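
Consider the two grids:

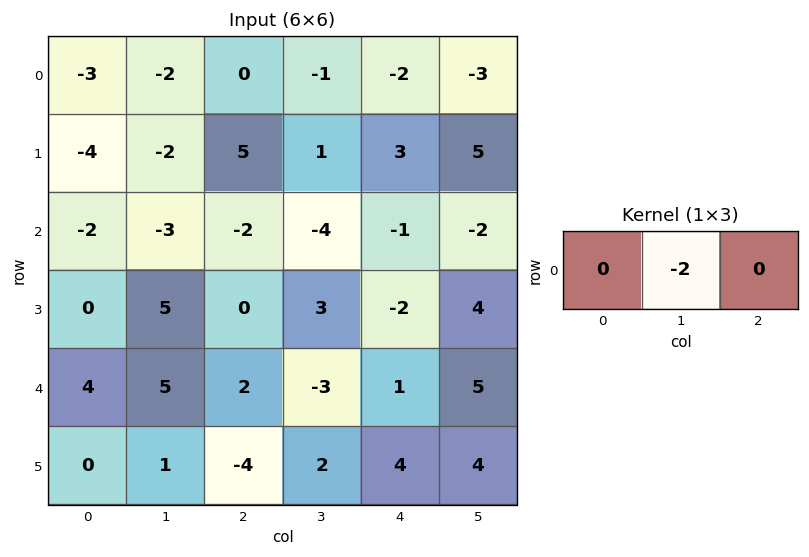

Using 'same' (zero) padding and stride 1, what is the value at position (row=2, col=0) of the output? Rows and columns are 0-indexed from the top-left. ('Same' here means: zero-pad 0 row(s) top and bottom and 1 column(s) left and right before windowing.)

4

The receptive field on the zero-padded input at this output position is [0 -2 -3]. Elementwise product with the kernel and sum: -2·-2.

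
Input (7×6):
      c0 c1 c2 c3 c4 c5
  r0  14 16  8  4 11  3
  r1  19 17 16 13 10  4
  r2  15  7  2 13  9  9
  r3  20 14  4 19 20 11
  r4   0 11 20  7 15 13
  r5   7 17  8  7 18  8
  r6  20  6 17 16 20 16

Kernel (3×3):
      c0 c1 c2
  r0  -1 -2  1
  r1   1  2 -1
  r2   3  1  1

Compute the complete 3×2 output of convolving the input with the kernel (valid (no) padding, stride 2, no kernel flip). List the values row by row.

Output[0,0]: The receptive field on the input at this output position is [14 16 8 / 19 17 16 / 15 7 2]. Elementwise product with the kernel and sum: 14·-1 + 16·-2 + 8·1 + 19·1 + 17·2 + 16·-1 + 15·3 + 7·1 + 2·1.

53 55
48 85
114 72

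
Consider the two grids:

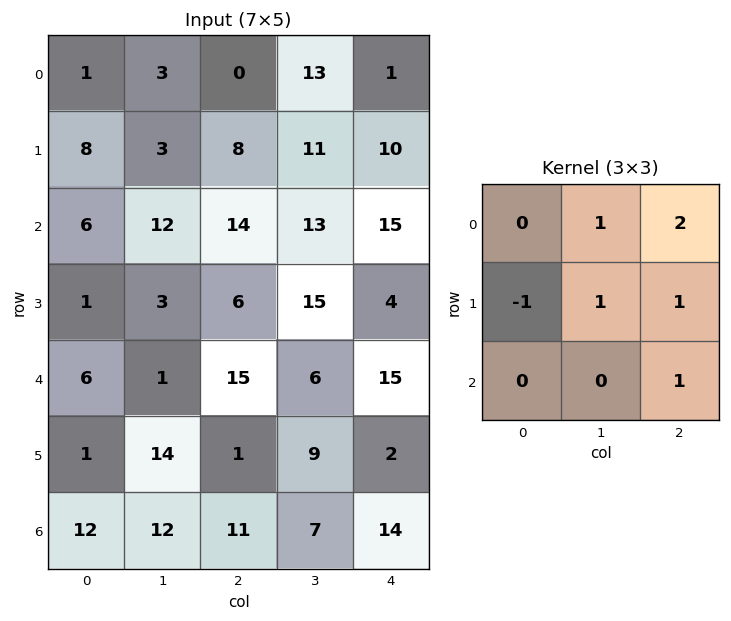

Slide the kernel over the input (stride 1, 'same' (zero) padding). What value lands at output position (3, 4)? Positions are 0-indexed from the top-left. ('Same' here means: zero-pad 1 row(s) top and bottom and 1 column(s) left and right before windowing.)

The receptive field on the zero-padded input at this output position is [13 15 0 / 15 4 0 / 6 15 0]. Elementwise product with the kernel and sum: 15·1 + 0·2 + 15·-1 + 4·1 + 0·1 + 0·1.

4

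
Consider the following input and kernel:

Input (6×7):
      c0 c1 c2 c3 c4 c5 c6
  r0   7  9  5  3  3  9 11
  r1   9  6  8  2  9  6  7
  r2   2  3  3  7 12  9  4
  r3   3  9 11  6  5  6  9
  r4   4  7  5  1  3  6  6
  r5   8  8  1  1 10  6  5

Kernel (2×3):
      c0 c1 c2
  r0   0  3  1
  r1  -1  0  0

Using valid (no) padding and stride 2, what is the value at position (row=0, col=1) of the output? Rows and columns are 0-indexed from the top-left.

The receptive field on the input at this output position is [5 3 3 / 8 2 9]. Elementwise product with the kernel and sum: 3·3 + 3·1 + 8·-1.

4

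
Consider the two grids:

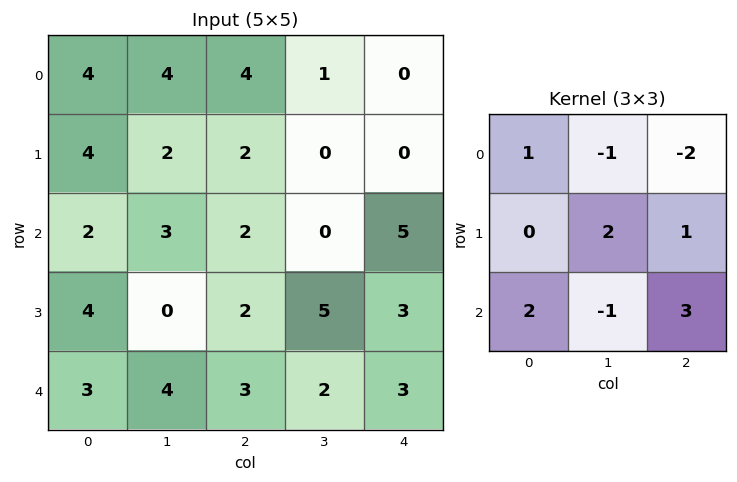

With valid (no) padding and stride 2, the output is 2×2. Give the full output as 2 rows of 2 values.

Output[0,0]: The receptive field on the input at this output position is [4 4 4 / 4 2 2 / 2 3 2]. Elementwise product with the kernel and sum: 4·1 + 4·-1 + 4·-2 + 2·2 + 2·1 + 2·2 + 3·-1 + 2·3.

5 22
8 18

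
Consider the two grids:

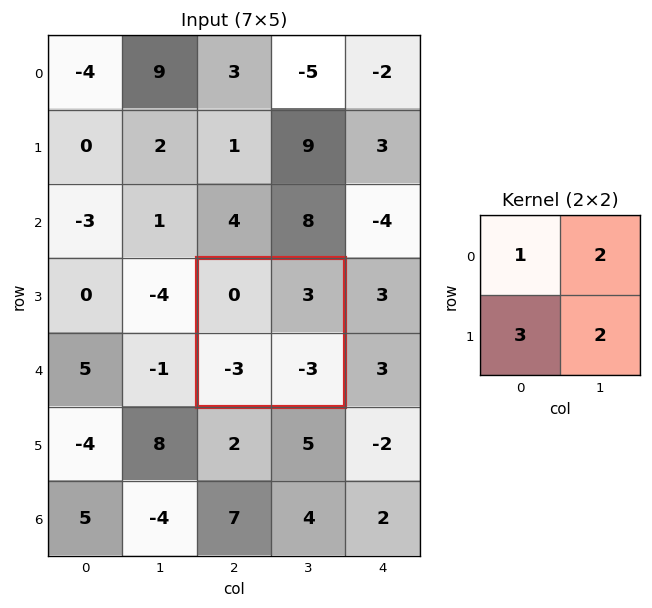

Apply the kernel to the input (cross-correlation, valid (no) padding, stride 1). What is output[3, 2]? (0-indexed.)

-9

The receptive field on the input at this output position is [0 3 / -3 -3]. Elementwise product with the kernel and sum: 0·1 + 3·2 + -3·3 + -3·2.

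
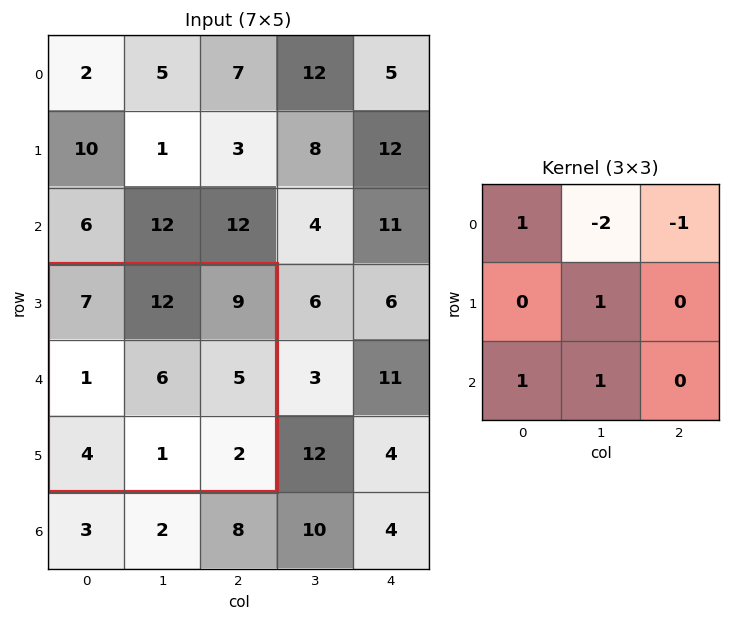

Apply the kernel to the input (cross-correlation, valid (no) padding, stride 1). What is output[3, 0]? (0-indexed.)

The receptive field on the input at this output position is [7 12 9 / 1 6 5 / 4 1 2]. Elementwise product with the kernel and sum: 7·1 + 12·-2 + 9·-1 + 6·1 + 4·1 + 1·1.

-15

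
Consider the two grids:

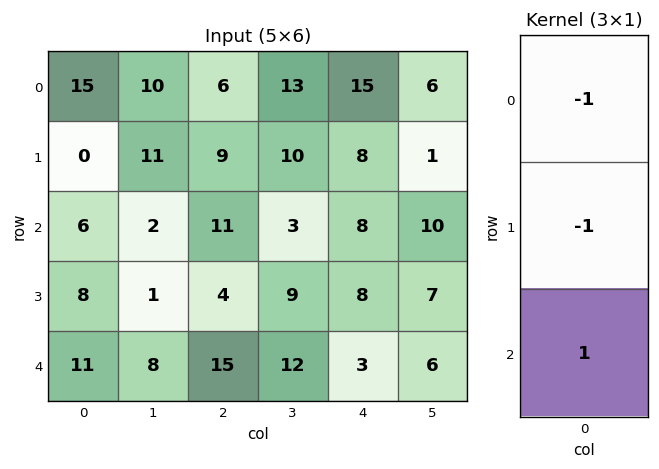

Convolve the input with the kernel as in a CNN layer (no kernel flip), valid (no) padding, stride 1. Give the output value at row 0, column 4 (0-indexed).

-15

The receptive field on the input at this output position is [15 / 8 / 8]. Elementwise product with the kernel and sum: 15·-1 + 8·-1 + 8·1.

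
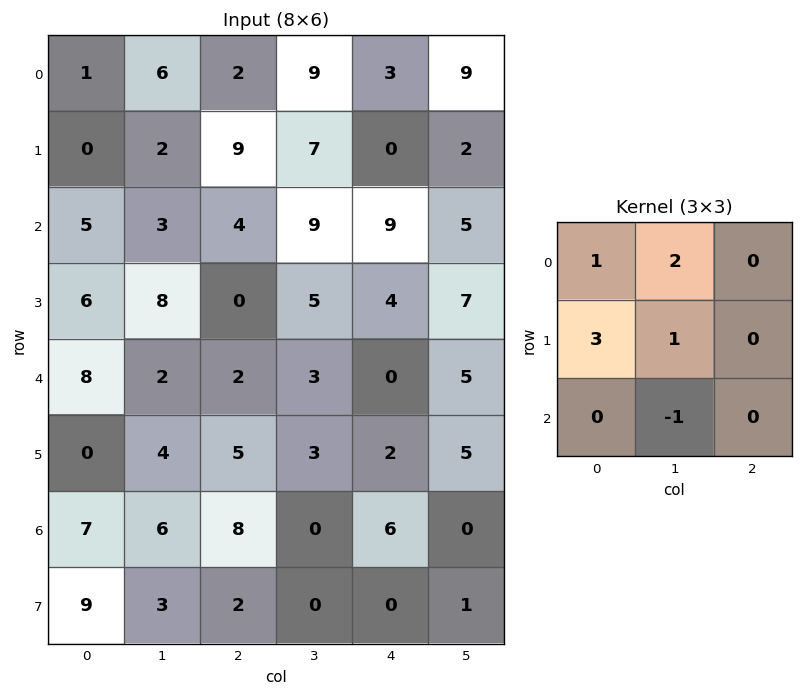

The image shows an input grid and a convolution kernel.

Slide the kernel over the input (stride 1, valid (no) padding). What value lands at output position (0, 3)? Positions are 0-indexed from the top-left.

The receptive field on the input at this output position is [9 3 9 / 7 0 2 / 9 9 5]. Elementwise product with the kernel and sum: 9·1 + 3·2 + 7·3 + 0·1 + 9·-1.

27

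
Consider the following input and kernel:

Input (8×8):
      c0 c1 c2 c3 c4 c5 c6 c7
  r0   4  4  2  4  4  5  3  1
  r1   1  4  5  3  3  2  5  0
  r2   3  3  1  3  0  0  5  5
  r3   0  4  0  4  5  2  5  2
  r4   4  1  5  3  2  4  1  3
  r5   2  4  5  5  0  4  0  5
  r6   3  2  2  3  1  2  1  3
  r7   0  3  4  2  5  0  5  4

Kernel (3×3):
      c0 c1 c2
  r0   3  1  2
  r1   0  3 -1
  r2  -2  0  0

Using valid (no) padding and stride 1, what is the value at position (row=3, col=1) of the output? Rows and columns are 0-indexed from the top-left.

The receptive field on the input at this output position is [4 0 4 / 1 5 3 / 4 5 5]. Elementwise product with the kernel and sum: 4·3 + 0·1 + 4·2 + 5·3 + 3·-1 + 4·-2.

24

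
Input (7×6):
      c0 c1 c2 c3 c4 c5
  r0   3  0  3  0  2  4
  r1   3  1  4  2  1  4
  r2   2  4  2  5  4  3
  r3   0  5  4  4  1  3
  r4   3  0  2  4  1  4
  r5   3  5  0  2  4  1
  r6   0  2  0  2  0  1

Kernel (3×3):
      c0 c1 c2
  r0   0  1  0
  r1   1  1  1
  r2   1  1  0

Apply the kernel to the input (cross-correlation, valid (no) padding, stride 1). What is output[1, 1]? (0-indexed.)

24

The receptive field on the input at this output position is [1 4 2 / 4 2 5 / 5 4 4]. Elementwise product with the kernel and sum: 4·1 + 4·1 + 2·1 + 5·1 + 5·1 + 4·1.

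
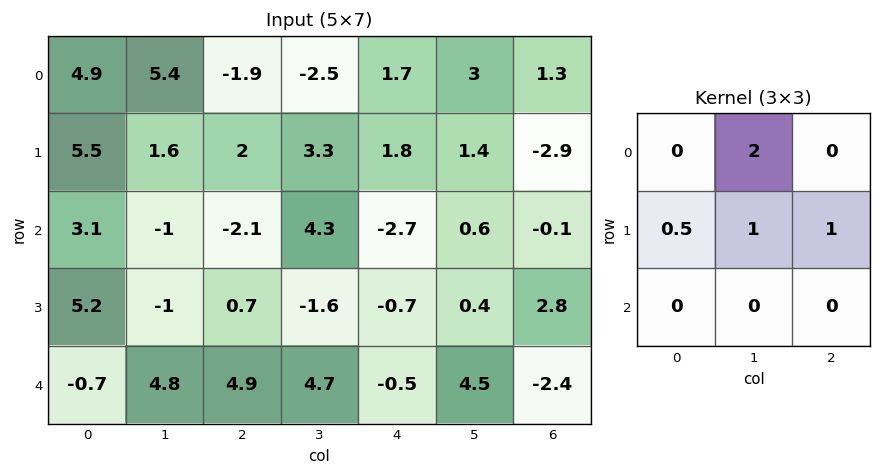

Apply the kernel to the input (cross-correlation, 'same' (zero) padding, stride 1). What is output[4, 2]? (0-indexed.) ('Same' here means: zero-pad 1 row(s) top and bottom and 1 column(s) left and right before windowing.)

13.4

The receptive field on the zero-padded input at this output position is [-1 0.7 -1.6 / 4.8 4.9 4.7 / 0 0 0]. Elementwise product with the kernel and sum: 0.7·2 + 4.8·0.5 + 4.9·1 + 4.7·1.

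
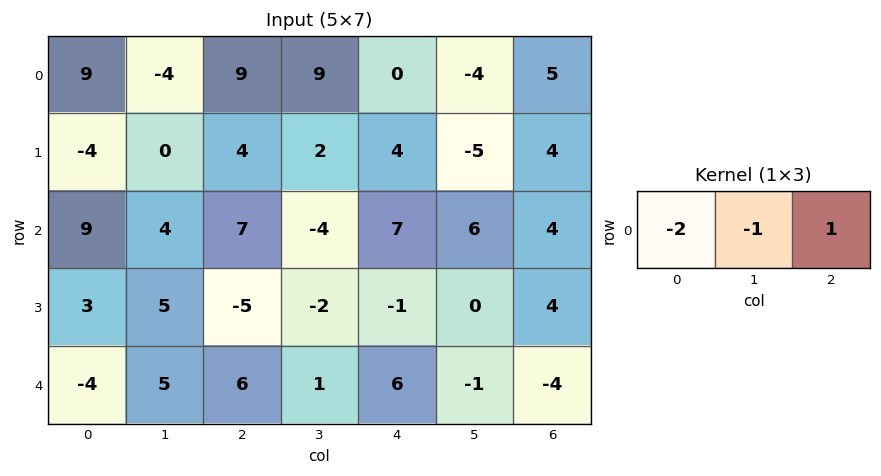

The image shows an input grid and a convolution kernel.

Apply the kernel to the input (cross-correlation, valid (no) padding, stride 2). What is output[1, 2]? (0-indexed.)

-16

The receptive field on the input at this output position is [7 6 4]. Elementwise product with the kernel and sum: 7·-2 + 6·-1 + 4·1.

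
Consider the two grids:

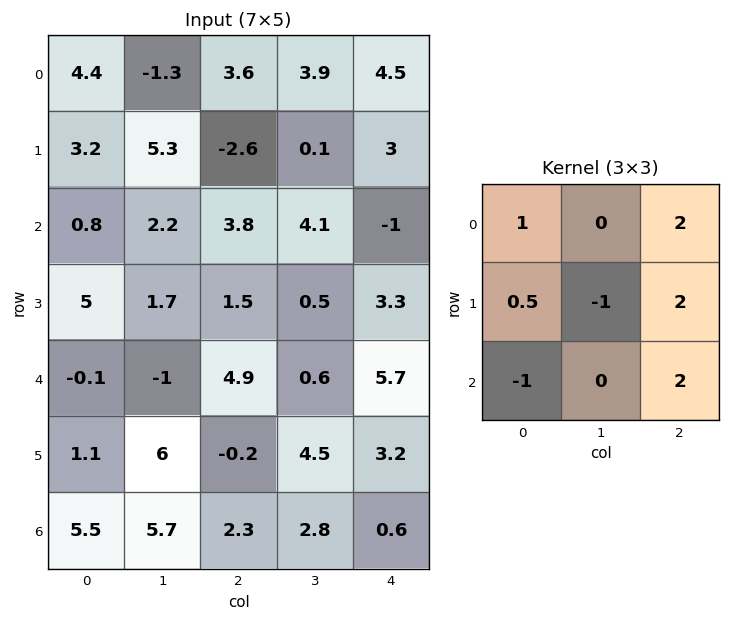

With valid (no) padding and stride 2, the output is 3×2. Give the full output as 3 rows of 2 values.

Output[0,0]: The receptive field on the input at this output position is [4.4 -1.3 3.6 / 3.2 5.3 -2.6 / 0.8 2.2 3.8]. Elementwise product with the kernel and sum: 4.4·1 + 3.6·2 + 3.2·0.5 + 5.3·-1 + -2.6·2 + 0.8·-1 + 3.8·2.

9.5 11.4
22.1 15.15
2.95 17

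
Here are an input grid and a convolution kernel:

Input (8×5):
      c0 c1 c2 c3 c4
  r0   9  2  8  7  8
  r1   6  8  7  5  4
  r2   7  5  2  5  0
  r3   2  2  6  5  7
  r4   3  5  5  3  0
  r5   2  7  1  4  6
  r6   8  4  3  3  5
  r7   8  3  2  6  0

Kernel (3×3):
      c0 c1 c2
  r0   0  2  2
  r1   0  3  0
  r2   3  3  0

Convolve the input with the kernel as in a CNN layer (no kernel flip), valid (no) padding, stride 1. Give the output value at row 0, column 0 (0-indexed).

80

The receptive field on the input at this output position is [9 2 8 / 6 8 7 / 7 5 2]. Elementwise product with the kernel and sum: 2·2 + 8·2 + 8·3 + 7·3 + 5·3.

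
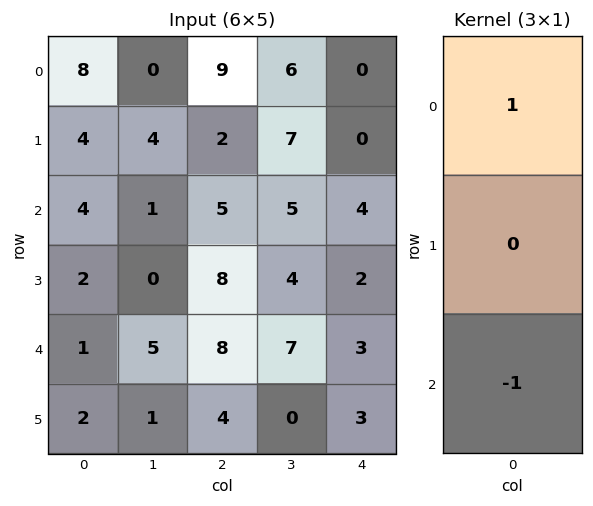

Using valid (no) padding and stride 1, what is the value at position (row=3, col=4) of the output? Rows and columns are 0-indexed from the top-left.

-1

The receptive field on the input at this output position is [2 / 3 / 3]. Elementwise product with the kernel and sum: 2·1 + 3·-1.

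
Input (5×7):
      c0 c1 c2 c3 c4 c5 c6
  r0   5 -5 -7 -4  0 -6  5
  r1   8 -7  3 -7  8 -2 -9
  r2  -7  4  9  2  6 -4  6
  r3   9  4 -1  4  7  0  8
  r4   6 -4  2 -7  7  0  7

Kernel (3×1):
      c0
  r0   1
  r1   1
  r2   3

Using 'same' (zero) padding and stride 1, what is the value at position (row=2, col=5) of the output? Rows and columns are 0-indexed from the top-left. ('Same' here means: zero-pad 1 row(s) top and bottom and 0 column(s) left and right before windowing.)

The receptive field on the zero-padded input at this output position is [-2 / -4 / 0]. Elementwise product with the kernel and sum: -2·1 + -4·1 + 0·3.

-6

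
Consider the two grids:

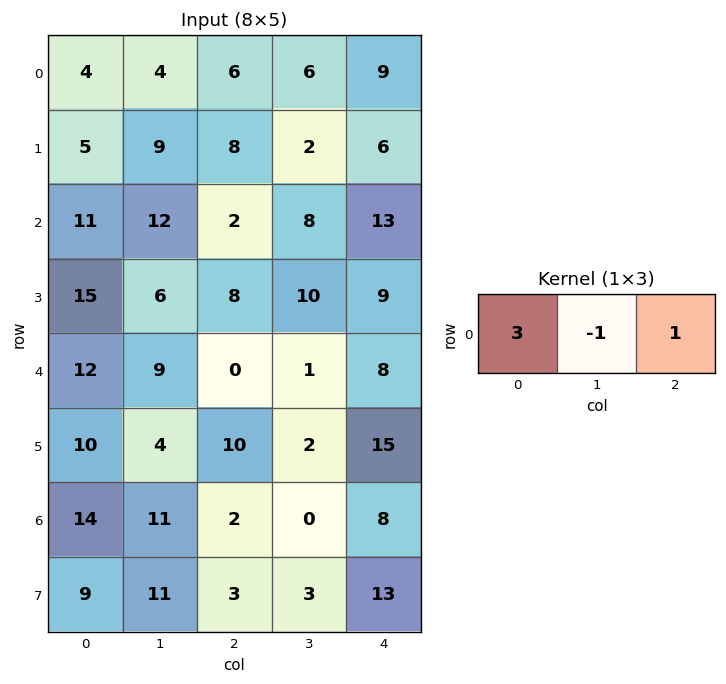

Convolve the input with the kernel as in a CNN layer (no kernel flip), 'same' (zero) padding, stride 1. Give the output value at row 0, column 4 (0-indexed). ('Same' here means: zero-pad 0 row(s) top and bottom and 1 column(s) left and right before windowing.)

The receptive field on the zero-padded input at this output position is [6 9 0]. Elementwise product with the kernel and sum: 6·3 + 9·-1 + 0·1.

9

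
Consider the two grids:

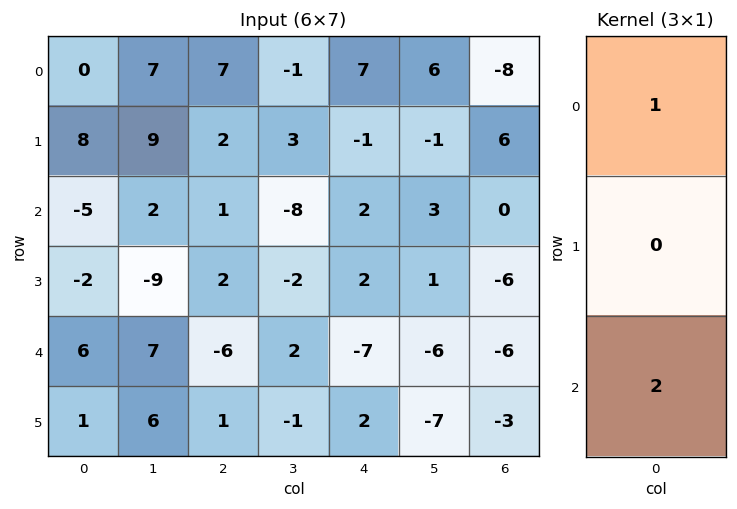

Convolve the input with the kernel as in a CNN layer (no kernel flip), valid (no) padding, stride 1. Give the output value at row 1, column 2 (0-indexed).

The receptive field on the input at this output position is [2 / 1 / 2]. Elementwise product with the kernel and sum: 2·1 + 2·2.

6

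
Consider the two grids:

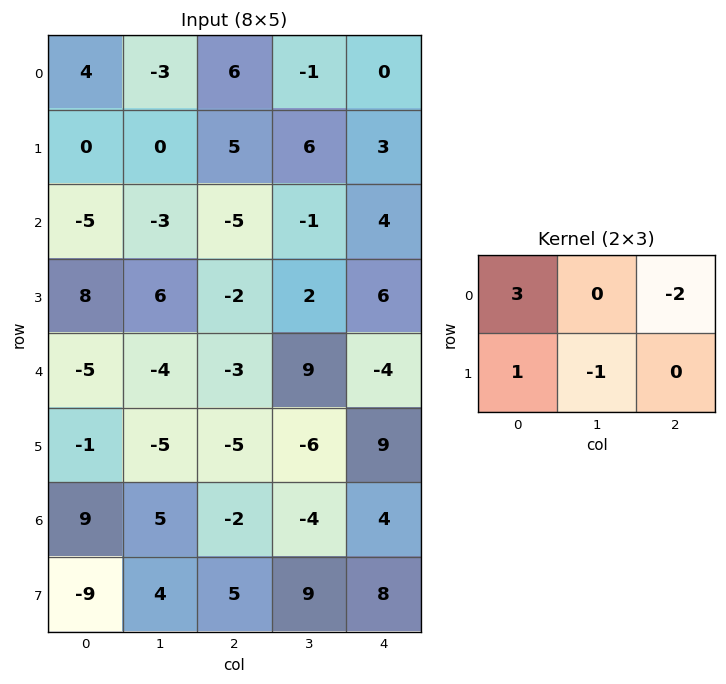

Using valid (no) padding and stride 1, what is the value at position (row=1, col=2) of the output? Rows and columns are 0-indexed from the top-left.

The receptive field on the input at this output position is [5 6 3 / -5 -1 4]. Elementwise product with the kernel and sum: 5·3 + 3·-2 + -5·1 + -1·-1.

5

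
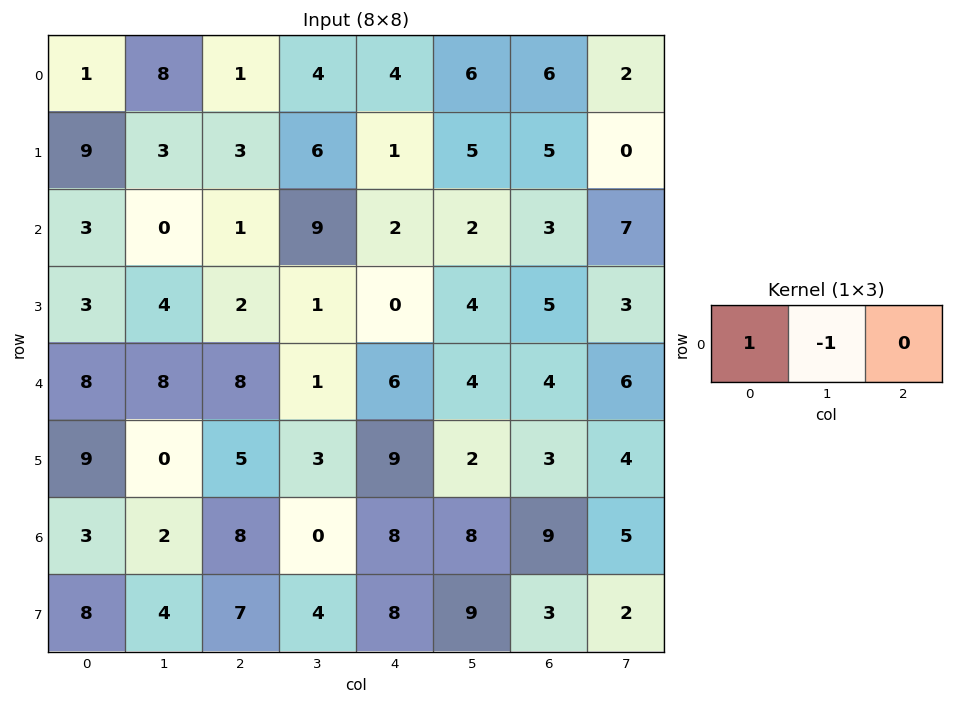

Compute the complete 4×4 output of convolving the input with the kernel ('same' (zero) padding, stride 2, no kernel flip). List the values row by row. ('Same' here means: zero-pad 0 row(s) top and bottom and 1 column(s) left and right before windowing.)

-1 7 0 0
-3 -1 7 -1
-8 0 -5 0
-3 -6 -8 -1

Output[0,0]: The receptive field on the zero-padded input at this output position is [0 1 8]. Elementwise product with the kernel and sum: 0·1 + 1·-1.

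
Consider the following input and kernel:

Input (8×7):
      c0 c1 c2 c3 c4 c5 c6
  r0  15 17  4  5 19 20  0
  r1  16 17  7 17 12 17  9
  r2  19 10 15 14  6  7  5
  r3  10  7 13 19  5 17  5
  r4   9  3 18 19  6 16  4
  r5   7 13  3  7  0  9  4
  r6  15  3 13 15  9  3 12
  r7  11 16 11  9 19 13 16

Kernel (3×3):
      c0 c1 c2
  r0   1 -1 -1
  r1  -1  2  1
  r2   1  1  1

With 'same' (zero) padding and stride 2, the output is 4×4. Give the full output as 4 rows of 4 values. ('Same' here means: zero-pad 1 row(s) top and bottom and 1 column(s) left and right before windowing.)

80 37 99 6
32 66 34 33
24 50 22 17
40 77 45 55

Output[0,0]: The receptive field on the zero-padded input at this output position is [0 0 0 / 0 15 17 / 0 16 17]. Elementwise product with the kernel and sum: 0·1 + 0·-1 + 0·-1 + 0·-1 + 15·2 + 17·1 + 0·1 + 16·1 + 17·1.
Output[0,1]: The receptive field on the zero-padded input at this output position is [0 0 0 / 17 4 5 / 17 7 17]. Elementwise product with the kernel and sum: 0·1 + 0·-1 + 0·-1 + 17·-1 + 4·2 + 5·1 + 17·1 + 7·1 + 17·1.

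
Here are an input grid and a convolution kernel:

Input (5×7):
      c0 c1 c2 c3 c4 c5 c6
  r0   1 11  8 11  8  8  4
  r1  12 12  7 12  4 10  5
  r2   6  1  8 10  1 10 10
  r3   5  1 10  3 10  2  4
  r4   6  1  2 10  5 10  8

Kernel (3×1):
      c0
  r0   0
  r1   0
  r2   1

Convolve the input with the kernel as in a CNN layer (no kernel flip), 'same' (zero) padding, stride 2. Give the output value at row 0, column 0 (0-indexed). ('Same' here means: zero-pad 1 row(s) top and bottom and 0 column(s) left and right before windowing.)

12

The receptive field on the zero-padded input at this output position is [0 / 1 / 12]. Elementwise product with the kernel and sum: 12·1.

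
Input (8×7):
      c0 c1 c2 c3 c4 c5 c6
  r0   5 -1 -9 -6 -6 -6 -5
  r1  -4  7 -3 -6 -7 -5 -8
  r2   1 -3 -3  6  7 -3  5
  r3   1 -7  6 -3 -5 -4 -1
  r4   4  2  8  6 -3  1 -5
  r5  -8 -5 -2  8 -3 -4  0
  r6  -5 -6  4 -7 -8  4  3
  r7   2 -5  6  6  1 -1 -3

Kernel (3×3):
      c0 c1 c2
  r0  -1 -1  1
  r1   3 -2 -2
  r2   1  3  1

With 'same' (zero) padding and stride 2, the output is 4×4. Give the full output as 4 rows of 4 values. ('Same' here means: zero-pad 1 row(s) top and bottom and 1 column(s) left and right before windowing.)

Output[0,0]: The receptive field on the zero-padded input at this output position is [0 0 0 / 0 5 -1 / 0 -4 7]. Elementwise product with the kernel and sum: 0·-1 + 0·-1 + 0·1 + 0·3 + 5·-2 + -1·-2 + 0·1 + -4·3 + 7·1.

-13 19 -26 -37
11 -17 -4 -13
-49 -27 21 14
26 22 -14 0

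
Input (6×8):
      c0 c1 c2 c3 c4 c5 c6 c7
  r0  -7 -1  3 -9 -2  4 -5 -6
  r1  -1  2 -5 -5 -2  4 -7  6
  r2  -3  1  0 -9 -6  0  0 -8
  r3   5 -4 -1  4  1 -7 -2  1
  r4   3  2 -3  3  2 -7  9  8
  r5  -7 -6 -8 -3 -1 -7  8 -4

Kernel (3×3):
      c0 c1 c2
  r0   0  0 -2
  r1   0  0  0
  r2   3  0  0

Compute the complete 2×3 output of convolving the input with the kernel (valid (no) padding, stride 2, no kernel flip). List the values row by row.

Output[0,0]: The receptive field on the input at this output position is [-7 -1 3 / -1 2 -5 / -3 1 0]. Elementwise product with the kernel and sum: 3·-2 + -3·3.

-15 4 -8
9 3 6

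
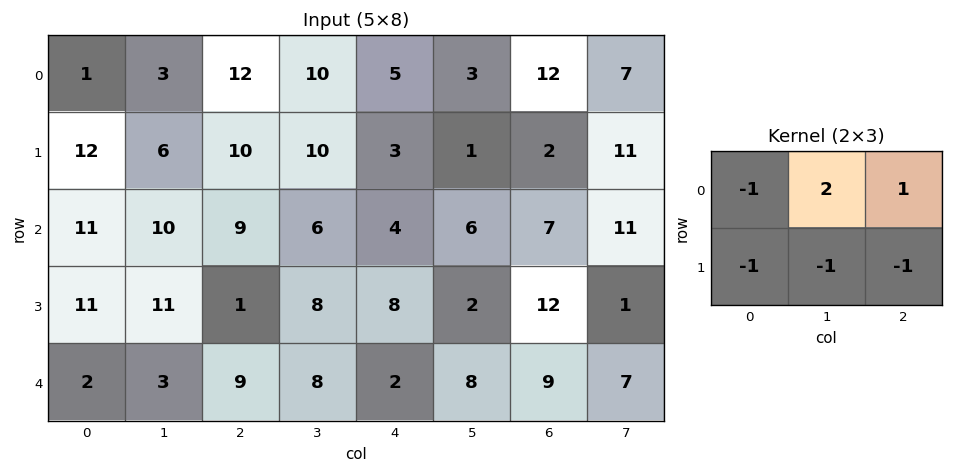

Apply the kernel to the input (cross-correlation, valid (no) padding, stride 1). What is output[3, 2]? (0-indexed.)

The receptive field on the input at this output position is [1 8 8 / 9 8 2]. Elementwise product with the kernel and sum: 1·-1 + 8·2 + 8·1 + 9·-1 + 8·-1 + 2·-1.

4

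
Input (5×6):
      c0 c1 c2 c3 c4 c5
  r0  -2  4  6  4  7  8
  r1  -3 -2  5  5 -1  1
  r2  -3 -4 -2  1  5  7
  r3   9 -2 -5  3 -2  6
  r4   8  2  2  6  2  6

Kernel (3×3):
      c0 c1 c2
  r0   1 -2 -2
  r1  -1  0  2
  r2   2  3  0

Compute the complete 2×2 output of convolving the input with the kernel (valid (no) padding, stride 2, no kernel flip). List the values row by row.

Output[0,0]: The receptive field on the input at this output position is [-2 4 6 / -3 -2 5 / -3 -4 -2]. Elementwise product with the kernel and sum: -2·1 + 4·-2 + 6·-2 + -3·-1 + 5·2 + -3·2 + -4·3.

-27 -24
12 9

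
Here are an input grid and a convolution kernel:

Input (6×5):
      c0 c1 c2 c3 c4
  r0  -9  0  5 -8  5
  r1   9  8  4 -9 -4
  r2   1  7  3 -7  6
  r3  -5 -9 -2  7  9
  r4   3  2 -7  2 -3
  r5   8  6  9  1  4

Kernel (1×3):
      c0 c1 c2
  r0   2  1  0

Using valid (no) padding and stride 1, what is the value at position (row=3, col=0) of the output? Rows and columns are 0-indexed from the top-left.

The receptive field on the input at this output position is [-5 -9 -2]. Elementwise product with the kernel and sum: -5·2 + -9·1.

-19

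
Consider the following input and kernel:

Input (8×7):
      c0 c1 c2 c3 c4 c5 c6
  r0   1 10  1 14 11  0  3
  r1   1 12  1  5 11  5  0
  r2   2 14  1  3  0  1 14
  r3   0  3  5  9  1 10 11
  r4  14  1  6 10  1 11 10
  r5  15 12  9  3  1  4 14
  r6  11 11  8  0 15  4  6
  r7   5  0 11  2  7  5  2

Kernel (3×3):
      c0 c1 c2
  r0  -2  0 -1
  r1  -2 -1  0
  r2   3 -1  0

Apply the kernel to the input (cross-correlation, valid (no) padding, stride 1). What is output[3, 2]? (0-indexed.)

The receptive field on the input at this output position is [5 9 1 / 6 10 1 / 9 3 1]. Elementwise product with the kernel and sum: 5·-2 + 1·-1 + 6·-2 + 10·-1 + 9·3 + 3·-1.

-9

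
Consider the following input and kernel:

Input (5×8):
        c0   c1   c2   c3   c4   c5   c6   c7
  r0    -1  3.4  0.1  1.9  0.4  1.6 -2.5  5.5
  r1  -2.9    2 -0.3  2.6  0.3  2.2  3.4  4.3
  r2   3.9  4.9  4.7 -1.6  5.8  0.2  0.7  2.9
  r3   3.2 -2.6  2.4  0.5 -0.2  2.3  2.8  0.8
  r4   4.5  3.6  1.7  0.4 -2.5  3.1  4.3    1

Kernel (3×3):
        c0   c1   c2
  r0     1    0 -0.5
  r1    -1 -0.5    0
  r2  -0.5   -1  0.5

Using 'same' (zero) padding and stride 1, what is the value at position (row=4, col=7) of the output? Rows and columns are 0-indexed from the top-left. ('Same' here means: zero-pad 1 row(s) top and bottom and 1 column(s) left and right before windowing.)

The receptive field on the zero-padded input at this output position is [2.8 0.8 0 / 4.3 1 0 / 0 0 0]. Elementwise product with the kernel and sum: 2.8·1 + 0·-0.5 + 4.3·-1 + 1·-0.5 + 0·-0.5 + 0·-1 + 0·0.5.

-2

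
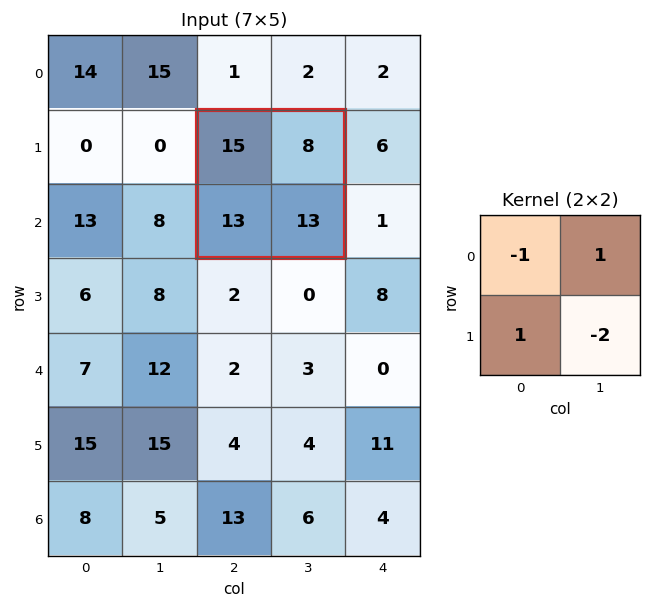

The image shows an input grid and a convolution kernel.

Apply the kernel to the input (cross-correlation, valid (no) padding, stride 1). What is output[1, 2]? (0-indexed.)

-20

The receptive field on the input at this output position is [15 8 / 13 13]. Elementwise product with the kernel and sum: 15·-1 + 8·1 + 13·1 + 13·-2.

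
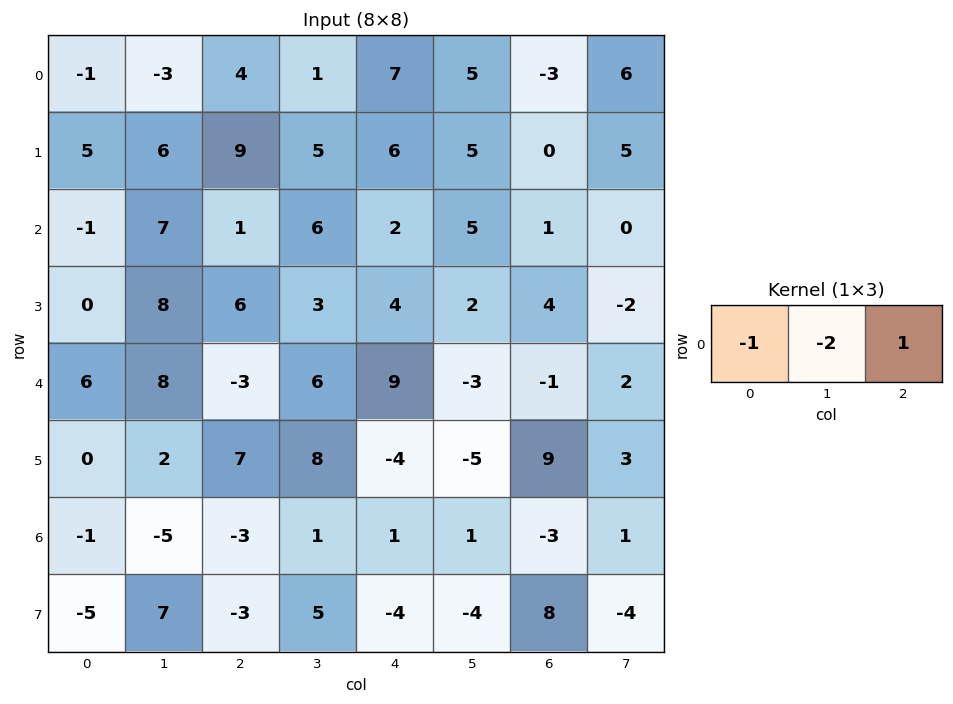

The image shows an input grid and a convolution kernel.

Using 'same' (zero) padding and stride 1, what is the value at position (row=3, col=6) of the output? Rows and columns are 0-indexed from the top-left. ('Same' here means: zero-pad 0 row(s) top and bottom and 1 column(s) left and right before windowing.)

The receptive field on the zero-padded input at this output position is [2 4 -2]. Elementwise product with the kernel and sum: 2·-1 + 4·-2 + -2·1.

-12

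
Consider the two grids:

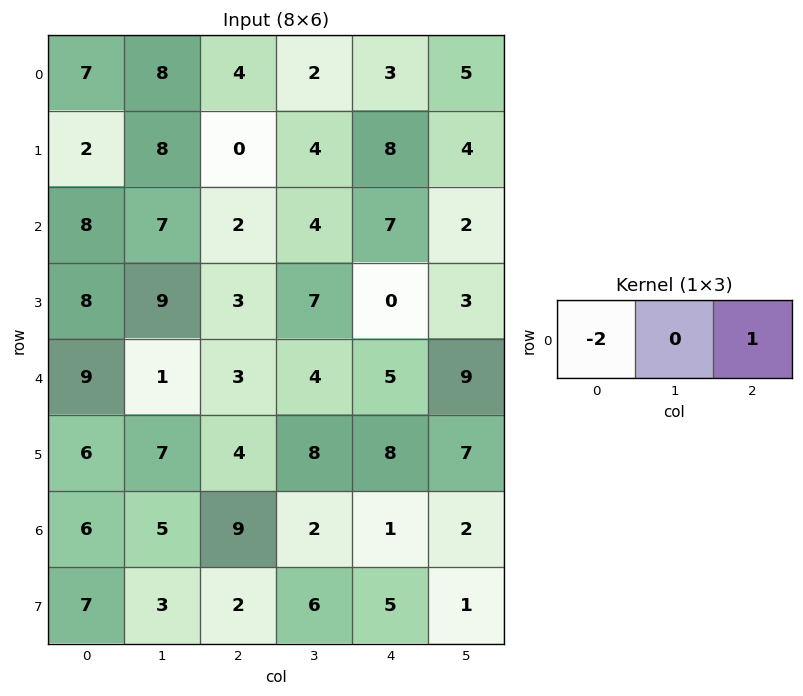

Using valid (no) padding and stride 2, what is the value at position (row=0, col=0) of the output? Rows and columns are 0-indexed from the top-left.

The receptive field on the input at this output position is [7 8 4]. Elementwise product with the kernel and sum: 7·-2 + 4·1.

-10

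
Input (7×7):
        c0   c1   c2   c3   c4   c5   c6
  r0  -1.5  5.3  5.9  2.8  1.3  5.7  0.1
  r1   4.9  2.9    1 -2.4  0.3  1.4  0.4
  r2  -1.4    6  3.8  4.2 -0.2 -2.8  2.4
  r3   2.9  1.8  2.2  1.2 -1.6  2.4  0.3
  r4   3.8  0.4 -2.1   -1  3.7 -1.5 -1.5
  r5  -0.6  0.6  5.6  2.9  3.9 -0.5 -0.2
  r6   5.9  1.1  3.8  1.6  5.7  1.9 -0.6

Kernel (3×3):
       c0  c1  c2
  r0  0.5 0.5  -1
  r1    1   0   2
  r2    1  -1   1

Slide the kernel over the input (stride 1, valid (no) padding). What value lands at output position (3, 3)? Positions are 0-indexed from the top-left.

-8.1

The receptive field on the input at this output position is [1.2 -1.6 2.4 / -1 3.7 -1.5 / 2.9 3.9 -0.5]. Elementwise product with the kernel and sum: 1.2·0.5 + -1.6·0.5 + 2.4·-1 + -1·1 + -1.5·2 + 2.9·1 + 3.9·-1 + -0.5·1.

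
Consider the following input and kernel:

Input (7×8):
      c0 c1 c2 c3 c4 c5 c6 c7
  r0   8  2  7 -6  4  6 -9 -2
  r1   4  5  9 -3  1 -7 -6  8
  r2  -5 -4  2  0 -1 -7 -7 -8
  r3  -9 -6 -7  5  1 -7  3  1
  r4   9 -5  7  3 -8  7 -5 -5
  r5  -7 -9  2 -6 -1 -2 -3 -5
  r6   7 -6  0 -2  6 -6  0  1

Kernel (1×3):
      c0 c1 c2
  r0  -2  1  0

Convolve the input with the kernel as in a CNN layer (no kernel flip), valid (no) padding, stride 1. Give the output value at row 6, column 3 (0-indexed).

The receptive field on the input at this output position is [-2 6 -6]. Elementwise product with the kernel and sum: -2·-2 + 6·1.

10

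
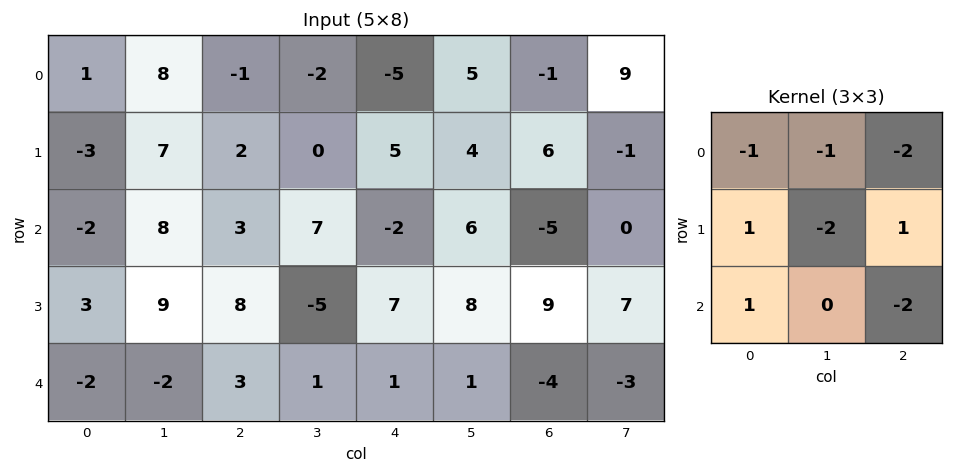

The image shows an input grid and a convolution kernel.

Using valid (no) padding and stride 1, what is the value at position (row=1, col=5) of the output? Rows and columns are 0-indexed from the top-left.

The receptive field on the input at this output position is [4 6 -1 / 6 -5 0 / 8 9 7]. Elementwise product with the kernel and sum: 4·-1 + 6·-1 + -1·-2 + 6·1 + -5·-2 + 0·1 + 8·1 + 7·-2.

2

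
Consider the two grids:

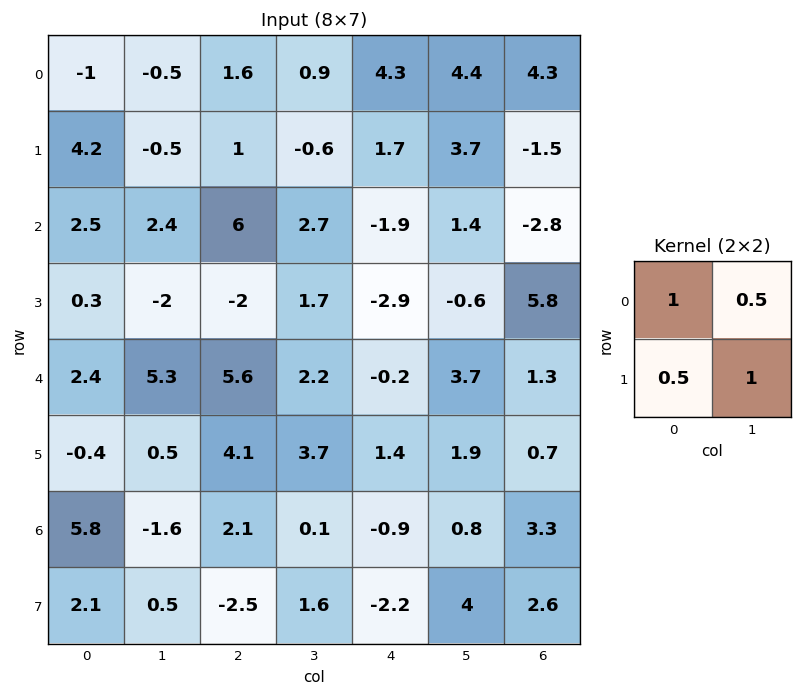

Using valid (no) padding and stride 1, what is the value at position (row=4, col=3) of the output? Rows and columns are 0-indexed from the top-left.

The receptive field on the input at this output position is [2.2 -0.2 / 3.7 1.4]. Elementwise product with the kernel and sum: 2.2·1 + -0.2·0.5 + 3.7·0.5 + 1.4·1.

5.35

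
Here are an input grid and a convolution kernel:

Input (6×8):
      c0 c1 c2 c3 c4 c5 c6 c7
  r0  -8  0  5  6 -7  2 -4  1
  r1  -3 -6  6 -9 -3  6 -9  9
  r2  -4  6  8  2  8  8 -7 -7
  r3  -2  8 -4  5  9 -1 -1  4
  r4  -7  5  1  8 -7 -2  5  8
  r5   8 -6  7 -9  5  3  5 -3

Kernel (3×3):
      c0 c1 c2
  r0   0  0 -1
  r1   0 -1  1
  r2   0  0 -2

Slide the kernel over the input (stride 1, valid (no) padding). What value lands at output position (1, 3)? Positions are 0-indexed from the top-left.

The receptive field on the input at this output position is [-9 -3 6 / 2 8 8 / 5 9 -1]. Elementwise product with the kernel and sum: 6·-1 + 8·-1 + 8·1 + -1·-2.

-4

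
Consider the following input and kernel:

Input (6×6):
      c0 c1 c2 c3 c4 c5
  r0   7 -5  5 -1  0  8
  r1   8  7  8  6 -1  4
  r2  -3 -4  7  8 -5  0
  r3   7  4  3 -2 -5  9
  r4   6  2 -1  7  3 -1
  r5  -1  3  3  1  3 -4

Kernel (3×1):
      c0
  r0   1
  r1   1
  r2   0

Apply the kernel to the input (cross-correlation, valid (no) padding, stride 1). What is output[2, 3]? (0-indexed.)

The receptive field on the input at this output position is [8 / -2 / 7]. Elementwise product with the kernel and sum: 8·1 + -2·1.

6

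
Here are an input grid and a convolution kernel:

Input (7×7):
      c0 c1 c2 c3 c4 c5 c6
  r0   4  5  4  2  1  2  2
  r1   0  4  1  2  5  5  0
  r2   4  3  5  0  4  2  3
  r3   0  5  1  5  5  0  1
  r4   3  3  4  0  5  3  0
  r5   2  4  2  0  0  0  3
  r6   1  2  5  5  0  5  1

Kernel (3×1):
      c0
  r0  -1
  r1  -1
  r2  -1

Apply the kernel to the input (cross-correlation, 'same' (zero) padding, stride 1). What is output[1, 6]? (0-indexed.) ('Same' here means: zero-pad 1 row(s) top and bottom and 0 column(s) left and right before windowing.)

-5

The receptive field on the zero-padded input at this output position is [2 / 0 / 3]. Elementwise product with the kernel and sum: 2·-1 + 0·-1 + 3·-1.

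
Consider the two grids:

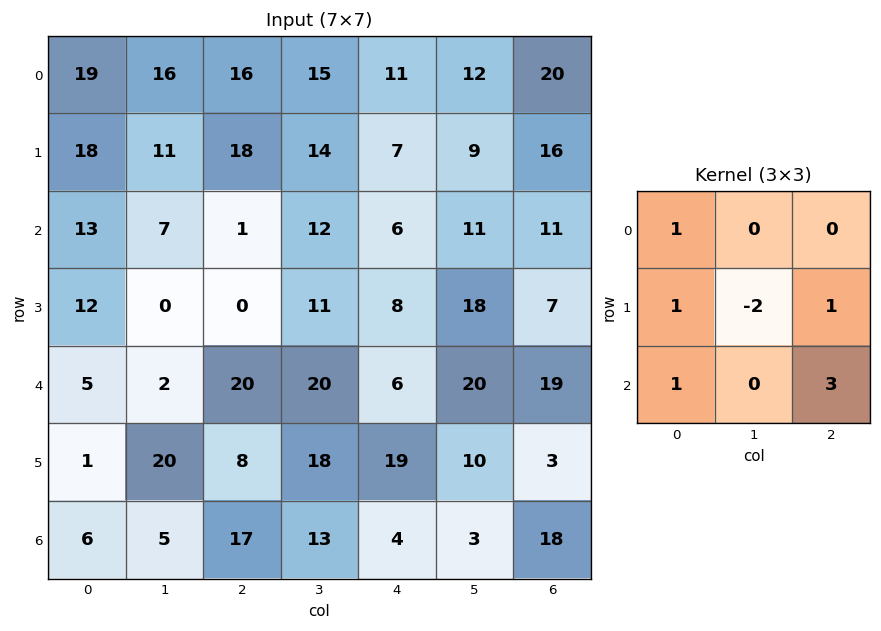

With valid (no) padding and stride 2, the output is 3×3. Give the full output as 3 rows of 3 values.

Output[0,0]: The receptive field on the input at this output position is [19 16 16 / 18 11 18 / 13 7 1]. Elementwise product with the kernel and sum: 19·1 + 18·1 + 11·-2 + 18·1 + 13·1 + 1·3.

49 32 55
90 25 48
31 40 66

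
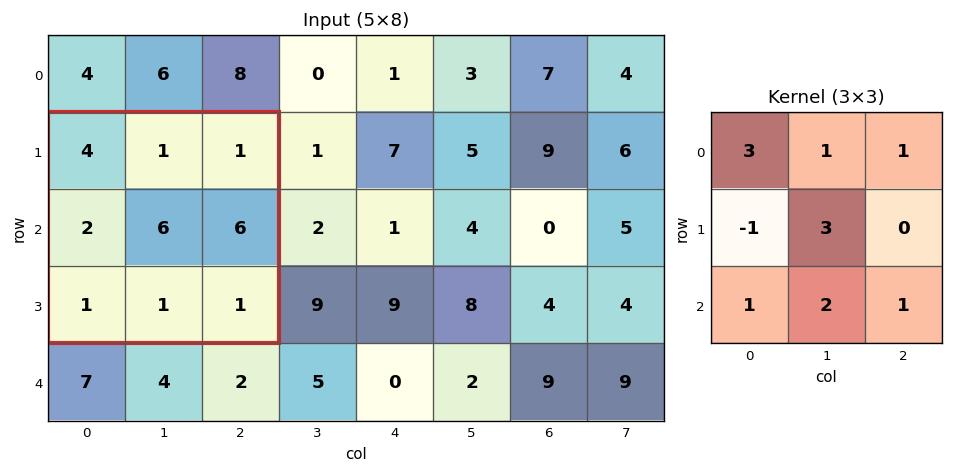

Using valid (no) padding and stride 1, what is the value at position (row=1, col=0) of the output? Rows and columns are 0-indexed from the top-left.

The receptive field on the input at this output position is [4 1 1 / 2 6 6 / 1 1 1]. Elementwise product with the kernel and sum: 4·3 + 1·1 + 1·1 + 2·-1 + 6·3 + 1·1 + 1·2 + 1·1.

34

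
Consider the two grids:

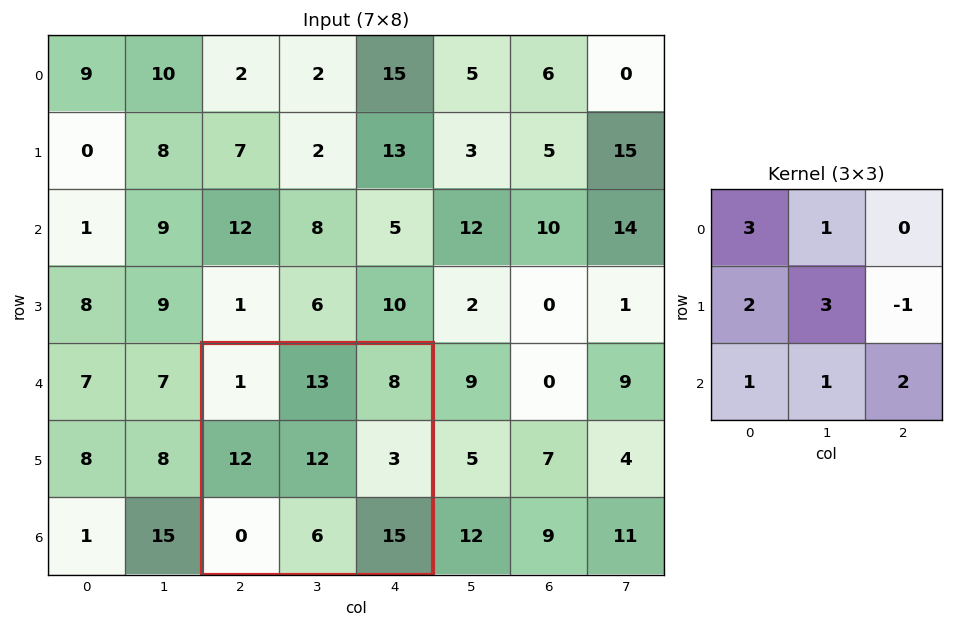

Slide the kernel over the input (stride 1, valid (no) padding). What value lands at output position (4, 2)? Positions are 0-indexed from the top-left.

109

The receptive field on the input at this output position is [1 13 8 / 12 12 3 / 0 6 15]. Elementwise product with the kernel and sum: 1·3 + 13·1 + 12·2 + 12·3 + 3·-1 + 0·1 + 6·1 + 15·2.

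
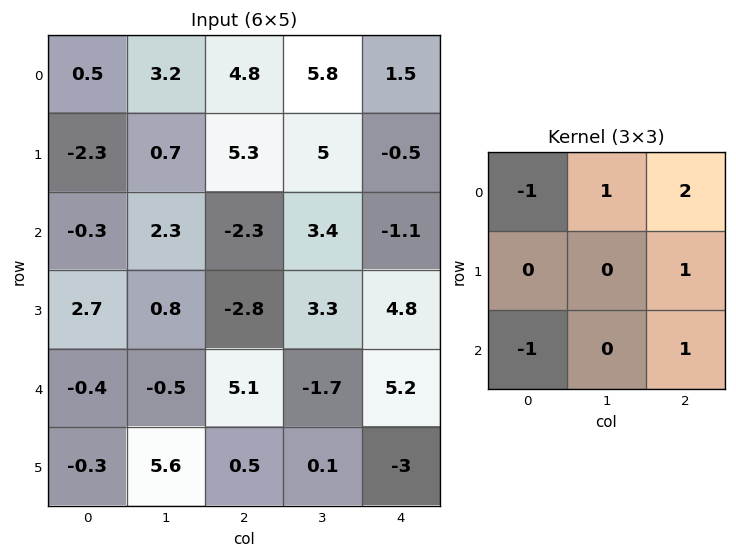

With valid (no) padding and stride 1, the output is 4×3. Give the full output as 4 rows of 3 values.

Output[0,0]: The receptive field on the input at this output position is [0.5 3.2 4.8 / -2.3 0.7 5.3 / -0.3 2.3 -2.3]. Elementwise product with the kernel and sum: 0.5·-1 + 3.2·1 + 4.8·2 + 5.3·1 + -0.3·-1 + -2.3·1.

15.6 19.3 4.7
5.8 20.5 5.2
0.7 4.3 8.4
-1.6 -4.2 17.4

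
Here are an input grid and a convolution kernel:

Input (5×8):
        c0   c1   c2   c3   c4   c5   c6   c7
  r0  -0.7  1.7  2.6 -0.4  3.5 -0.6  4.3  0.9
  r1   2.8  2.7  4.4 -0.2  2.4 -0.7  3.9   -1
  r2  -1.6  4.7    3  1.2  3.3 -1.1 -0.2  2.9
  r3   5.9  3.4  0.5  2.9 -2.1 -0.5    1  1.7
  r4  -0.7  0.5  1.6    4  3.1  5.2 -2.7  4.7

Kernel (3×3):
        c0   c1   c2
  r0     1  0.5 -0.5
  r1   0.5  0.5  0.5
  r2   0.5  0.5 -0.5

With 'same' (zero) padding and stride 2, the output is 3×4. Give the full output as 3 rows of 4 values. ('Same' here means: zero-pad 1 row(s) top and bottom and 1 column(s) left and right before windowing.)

0.55 5.6 2.7 4.4
2.85 9.95 3.7 1.95
1.15 5.25 8.25 2.75

Output[0,0]: The receptive field on the zero-padded input at this output position is [0 0 0 / 0 -0.7 1.7 / 0 2.8 2.7]. Elementwise product with the kernel and sum: 0·1 + 0·0.5 + 0·-0.5 + 0·0.5 + -0.7·0.5 + 1.7·0.5 + 0·0.5 + 2.8·0.5 + 2.7·-0.5.
Output[0,1]: The receptive field on the zero-padded input at this output position is [0 0 0 / 1.7 2.6 -0.4 / 2.7 4.4 -0.2]. Elementwise product with the kernel and sum: 0·1 + 0·0.5 + 0·-0.5 + 1.7·0.5 + 2.6·0.5 + -0.4·0.5 + 2.7·0.5 + 4.4·0.5 + -0.2·-0.5.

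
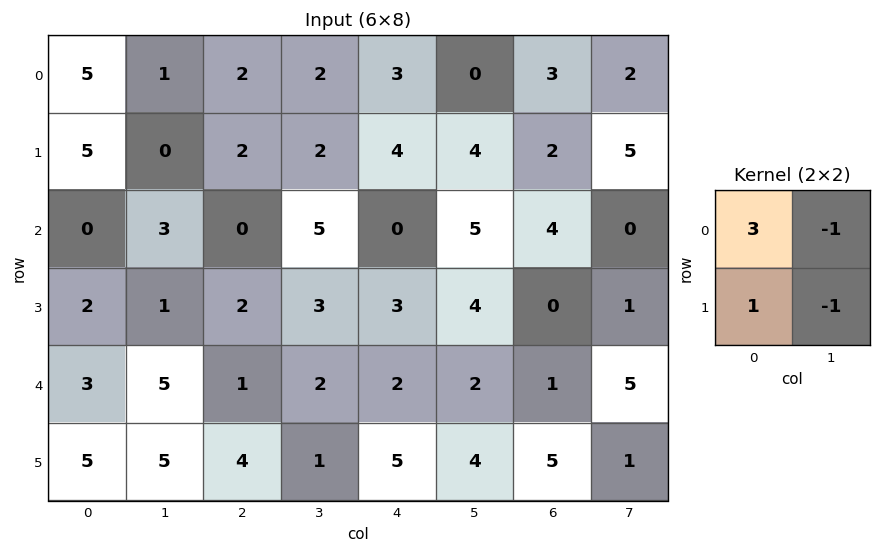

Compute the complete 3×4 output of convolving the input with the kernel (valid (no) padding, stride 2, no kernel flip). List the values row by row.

Output[0,0]: The receptive field on the input at this output position is [5 1 / 5 0]. Elementwise product with the kernel and sum: 5·3 + 1·-1 + 5·1 + 0·-1.
Output[0,1]: The receptive field on the input at this output position is [2 2 / 2 2]. Elementwise product with the kernel and sum: 2·3 + 2·-1 + 2·1 + 2·-1.

19 4 9 4
-2 -6 -6 11
4 4 5 2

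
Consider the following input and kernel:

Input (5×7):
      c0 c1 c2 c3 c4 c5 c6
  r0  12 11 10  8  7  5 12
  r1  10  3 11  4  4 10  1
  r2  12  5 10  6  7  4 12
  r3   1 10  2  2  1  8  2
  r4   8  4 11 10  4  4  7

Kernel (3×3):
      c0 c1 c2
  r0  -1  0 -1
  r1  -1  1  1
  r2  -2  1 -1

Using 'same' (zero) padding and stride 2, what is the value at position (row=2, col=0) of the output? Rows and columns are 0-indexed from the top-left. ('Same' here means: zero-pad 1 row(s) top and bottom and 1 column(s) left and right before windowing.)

2

The receptive field on the zero-padded input at this output position is [0 1 10 / 0 8 4 / 0 0 0]. Elementwise product with the kernel and sum: 0·-1 + 10·-1 + 0·-1 + 8·1 + 4·1 + 0·-2 + 0·1 + 0·-1.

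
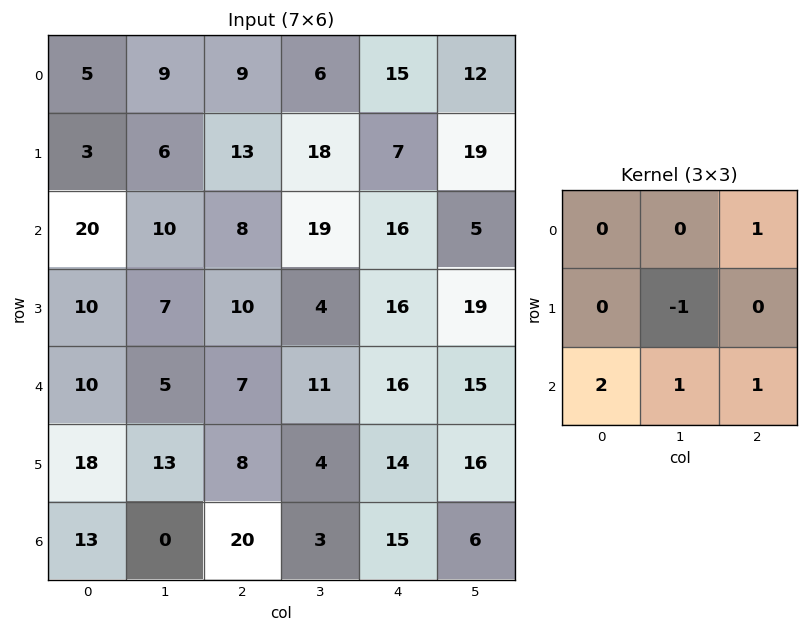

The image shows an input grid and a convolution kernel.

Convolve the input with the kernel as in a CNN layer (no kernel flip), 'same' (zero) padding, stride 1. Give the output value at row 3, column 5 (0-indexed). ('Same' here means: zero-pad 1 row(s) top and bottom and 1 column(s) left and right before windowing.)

The receptive field on the zero-padded input at this output position is [16 5 0 / 16 19 0 / 16 15 0]. Elementwise product with the kernel and sum: 0·1 + 19·-1 + 16·2 + 15·1 + 0·1.

28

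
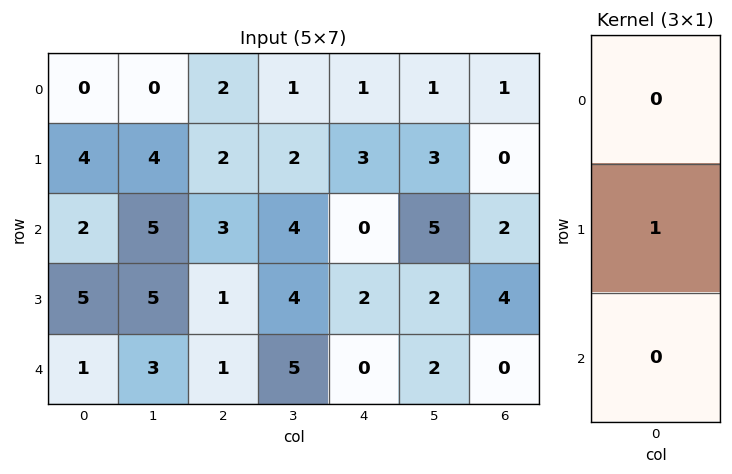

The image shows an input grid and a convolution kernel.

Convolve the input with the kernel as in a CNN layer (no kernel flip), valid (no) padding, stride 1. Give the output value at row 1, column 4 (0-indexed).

The receptive field on the input at this output position is [3 / 0 / 2]. Elementwise product with the kernel and sum: 0·1.

0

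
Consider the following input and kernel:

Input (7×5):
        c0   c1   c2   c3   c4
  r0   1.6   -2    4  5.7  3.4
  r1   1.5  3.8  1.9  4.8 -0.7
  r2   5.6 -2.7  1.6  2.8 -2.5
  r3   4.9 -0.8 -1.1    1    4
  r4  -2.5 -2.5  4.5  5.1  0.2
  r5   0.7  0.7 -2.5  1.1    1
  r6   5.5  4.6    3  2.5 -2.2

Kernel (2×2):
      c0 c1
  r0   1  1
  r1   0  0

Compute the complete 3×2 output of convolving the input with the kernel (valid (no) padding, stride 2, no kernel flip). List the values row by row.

-0.4 9.7
2.9 4.4
-5 9.6

Output[0,0]: The receptive field on the input at this output position is [1.6 -2 / 1.5 3.8]. Elementwise product with the kernel and sum: 1.6·1 + -2·1.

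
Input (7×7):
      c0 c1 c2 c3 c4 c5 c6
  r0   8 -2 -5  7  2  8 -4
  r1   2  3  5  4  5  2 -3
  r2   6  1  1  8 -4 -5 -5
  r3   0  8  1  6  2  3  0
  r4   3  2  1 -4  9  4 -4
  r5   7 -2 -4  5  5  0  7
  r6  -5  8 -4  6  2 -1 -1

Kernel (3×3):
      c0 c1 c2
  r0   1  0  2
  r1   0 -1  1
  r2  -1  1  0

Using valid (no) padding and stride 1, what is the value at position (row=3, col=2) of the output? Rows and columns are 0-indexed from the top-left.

27

The receptive field on the input at this output position is [1 6 2 / 1 -4 9 / -4 5 5]. Elementwise product with the kernel and sum: 1·1 + 2·2 + -4·-1 + 9·1 + -4·-1 + 5·1.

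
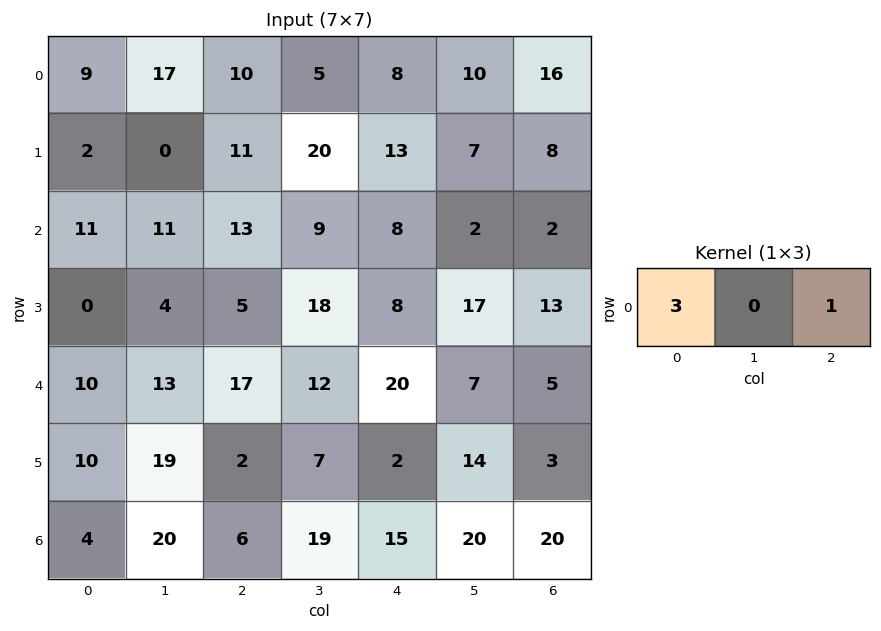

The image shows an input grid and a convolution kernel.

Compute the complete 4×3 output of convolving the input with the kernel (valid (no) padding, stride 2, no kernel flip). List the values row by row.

37 38 40
46 47 26
47 71 65
18 33 65

Output[0,0]: The receptive field on the input at this output position is [9 17 10]. Elementwise product with the kernel and sum: 9·3 + 10·1.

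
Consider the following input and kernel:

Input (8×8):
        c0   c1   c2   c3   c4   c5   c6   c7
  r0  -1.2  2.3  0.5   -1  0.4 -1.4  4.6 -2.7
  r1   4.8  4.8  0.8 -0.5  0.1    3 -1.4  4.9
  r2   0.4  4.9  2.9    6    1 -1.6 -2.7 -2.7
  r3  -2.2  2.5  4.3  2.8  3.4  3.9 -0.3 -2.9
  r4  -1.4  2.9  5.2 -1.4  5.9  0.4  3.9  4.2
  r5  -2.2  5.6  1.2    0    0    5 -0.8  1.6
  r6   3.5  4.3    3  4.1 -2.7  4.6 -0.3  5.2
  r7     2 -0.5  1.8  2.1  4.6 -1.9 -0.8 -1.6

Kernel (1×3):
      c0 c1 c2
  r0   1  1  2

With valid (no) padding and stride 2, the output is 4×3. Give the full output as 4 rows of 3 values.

Output[0,0]: The receptive field on the input at this output position is [-1.2 2.3 0.5]. Elementwise product with the kernel and sum: -1.2·1 + 2.3·1 + 0.5·2.
Output[0,1]: The receptive field on the input at this output position is [0.5 -1 0.4]. Elementwise product with the kernel and sum: 0.5·1 + -1·1 + 0.4·2.

2.1 0.3 8.2
11.1 10.9 -6
11.9 15.6 14.1
13.8 1.7 1.3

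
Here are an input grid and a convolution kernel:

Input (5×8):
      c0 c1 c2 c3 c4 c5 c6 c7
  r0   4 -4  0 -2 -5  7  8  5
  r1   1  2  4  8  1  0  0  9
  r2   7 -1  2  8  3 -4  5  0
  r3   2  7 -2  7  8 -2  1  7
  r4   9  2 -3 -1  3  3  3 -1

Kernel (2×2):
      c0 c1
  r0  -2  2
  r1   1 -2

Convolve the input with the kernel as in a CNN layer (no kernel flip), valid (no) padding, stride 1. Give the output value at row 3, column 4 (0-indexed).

The receptive field on the input at this output position is [8 -2 / 3 3]. Elementwise product with the kernel and sum: 8·-2 + -2·2 + 3·1 + 3·-2.

-23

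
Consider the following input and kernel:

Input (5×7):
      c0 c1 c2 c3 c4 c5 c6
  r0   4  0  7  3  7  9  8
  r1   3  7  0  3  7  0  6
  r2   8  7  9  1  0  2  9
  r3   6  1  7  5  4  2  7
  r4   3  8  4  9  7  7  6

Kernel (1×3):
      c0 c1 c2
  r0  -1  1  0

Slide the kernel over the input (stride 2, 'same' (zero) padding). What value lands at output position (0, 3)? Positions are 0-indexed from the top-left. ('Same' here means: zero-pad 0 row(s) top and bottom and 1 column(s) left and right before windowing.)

The receptive field on the zero-padded input at this output position is [9 8 0]. Elementwise product with the kernel and sum: 9·-1 + 8·1.

-1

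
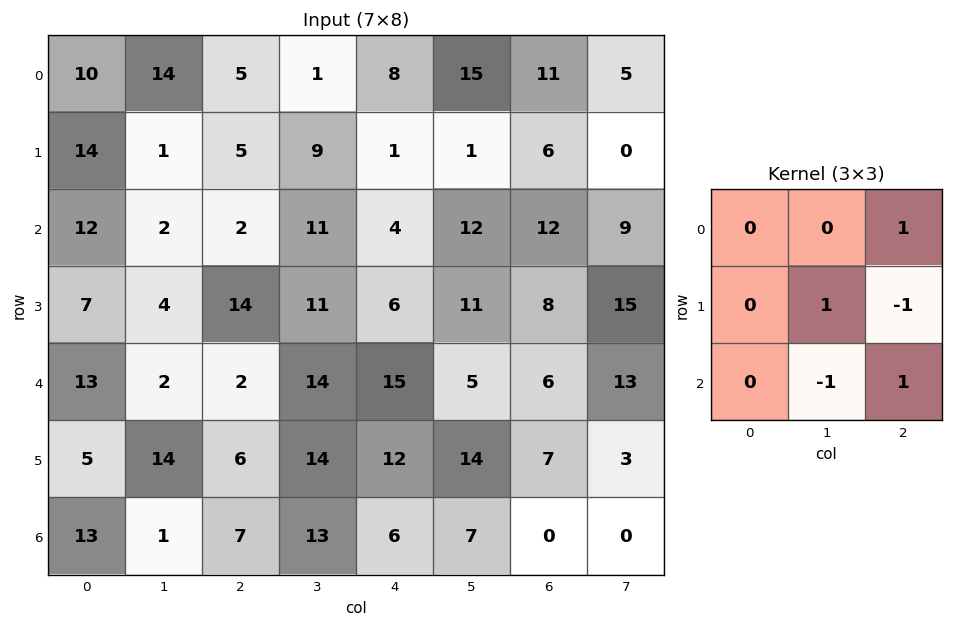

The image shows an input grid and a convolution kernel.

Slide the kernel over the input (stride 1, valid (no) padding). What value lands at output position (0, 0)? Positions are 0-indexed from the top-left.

The receptive field on the input at this output position is [10 14 5 / 14 1 5 / 12 2 2]. Elementwise product with the kernel and sum: 5·1 + 1·1 + 5·-1 + 2·-1 + 2·1.

1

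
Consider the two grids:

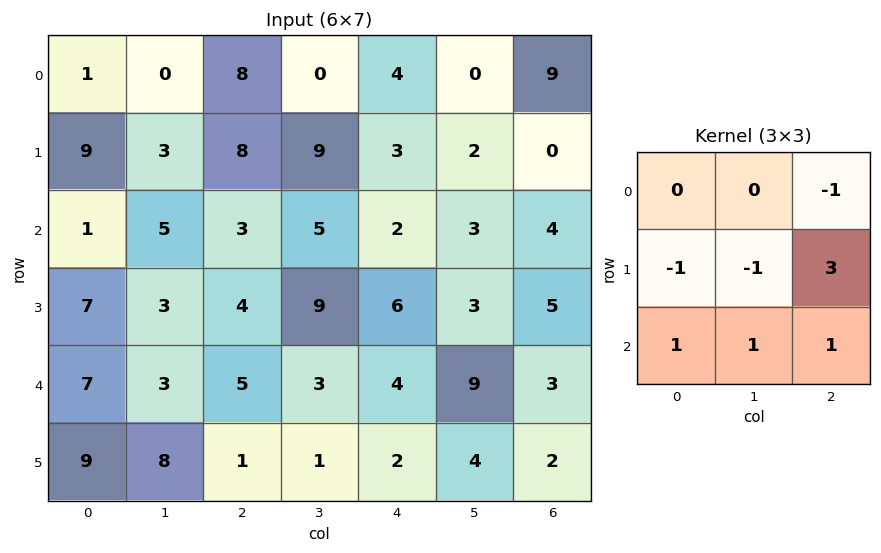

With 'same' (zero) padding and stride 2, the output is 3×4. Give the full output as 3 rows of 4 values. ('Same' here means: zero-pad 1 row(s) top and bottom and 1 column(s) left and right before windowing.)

Output[0,0]: The receptive field on the zero-padded input at this output position is [0 0 0 / 0 1 0 / 0 9 3]. Elementwise product with the kernel and sum: 0·-1 + 0·-1 + 1·-1 + 0·3 + 0·1 + 9·1 + 3·1.
Output[0,1]: The receptive field on the zero-padded input at this output position is [0 0 0 / 0 8 0 / 3 8 9]. Elementwise product with the kernel and sum: 0·-1 + 0·-1 + 8·-1 + 0·3 + 3·1 + 8·1 + 9·1.

11 12 10 -7
21 14 18 1
16 2 24 -6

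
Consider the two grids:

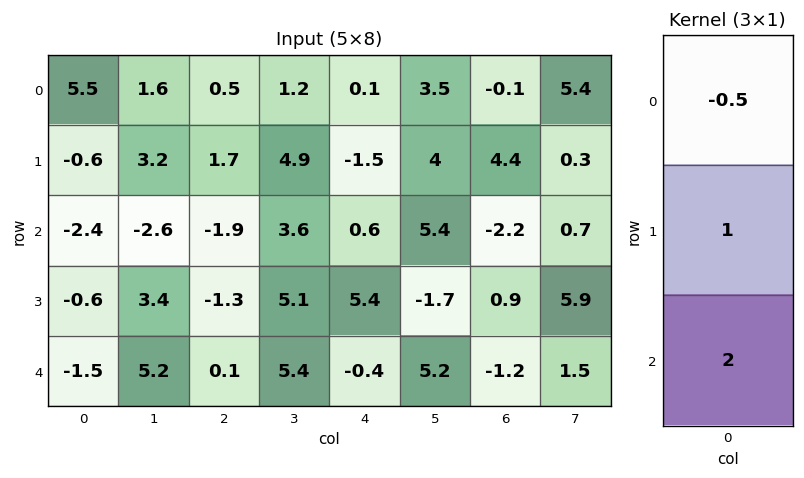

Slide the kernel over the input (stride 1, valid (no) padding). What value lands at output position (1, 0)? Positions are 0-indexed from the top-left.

-3.3

The receptive field on the input at this output position is [-0.6 / -2.4 / -0.6]. Elementwise product with the kernel and sum: -0.6·-0.5 + -2.4·1 + -0.6·2.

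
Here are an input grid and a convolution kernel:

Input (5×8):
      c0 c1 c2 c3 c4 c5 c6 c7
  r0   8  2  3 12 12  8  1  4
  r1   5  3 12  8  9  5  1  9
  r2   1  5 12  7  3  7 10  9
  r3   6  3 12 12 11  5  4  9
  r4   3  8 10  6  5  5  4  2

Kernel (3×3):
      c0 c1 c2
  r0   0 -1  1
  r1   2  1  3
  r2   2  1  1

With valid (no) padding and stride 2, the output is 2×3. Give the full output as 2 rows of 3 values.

Output[0,0]: The receptive field on the input at this output position is [8 2 3 / 5 3 12 / 1 5 12]. Elementwise product with the kernel and sum: 2·-1 + 3·1 + 5·2 + 3·1 + 12·3 + 1·2 + 5·1 + 12·1.

69 93 42
82 96 61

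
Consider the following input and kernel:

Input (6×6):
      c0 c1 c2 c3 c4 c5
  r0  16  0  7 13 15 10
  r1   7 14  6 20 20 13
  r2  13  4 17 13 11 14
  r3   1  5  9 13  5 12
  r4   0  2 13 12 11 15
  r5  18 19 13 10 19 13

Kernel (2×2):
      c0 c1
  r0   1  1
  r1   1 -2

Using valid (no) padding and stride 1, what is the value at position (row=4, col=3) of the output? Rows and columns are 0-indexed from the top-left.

-5

The receptive field on the input at this output position is [12 11 / 10 19]. Elementwise product with the kernel and sum: 12·1 + 11·1 + 10·1 + 19·-2.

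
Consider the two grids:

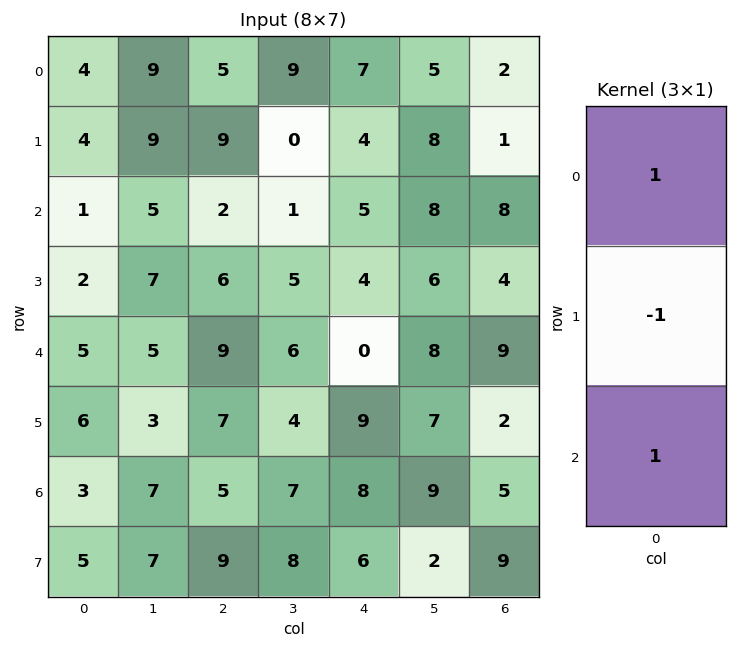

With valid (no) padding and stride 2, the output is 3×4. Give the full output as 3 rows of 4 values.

Output[0,0]: The receptive field on the input at this output position is [4 / 4 / 1]. Elementwise product with the kernel and sum: 4·1 + 4·-1 + 1·1.

1 -2 8 9
4 5 1 13
2 7 -1 12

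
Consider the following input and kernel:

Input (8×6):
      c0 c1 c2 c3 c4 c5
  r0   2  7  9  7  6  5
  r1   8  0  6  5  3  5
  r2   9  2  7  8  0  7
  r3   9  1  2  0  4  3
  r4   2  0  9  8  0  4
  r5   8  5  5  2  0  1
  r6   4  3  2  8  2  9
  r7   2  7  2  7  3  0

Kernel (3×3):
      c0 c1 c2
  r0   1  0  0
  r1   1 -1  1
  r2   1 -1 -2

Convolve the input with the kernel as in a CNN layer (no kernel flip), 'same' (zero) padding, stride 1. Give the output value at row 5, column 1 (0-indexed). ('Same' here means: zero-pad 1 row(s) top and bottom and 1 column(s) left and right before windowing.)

The receptive field on the zero-padded input at this output position is [2 0 9 / 8 5 5 / 4 3 2]. Elementwise product with the kernel and sum: 2·1 + 8·1 + 5·-1 + 5·1 + 4·1 + 3·-1 + 2·-2.

7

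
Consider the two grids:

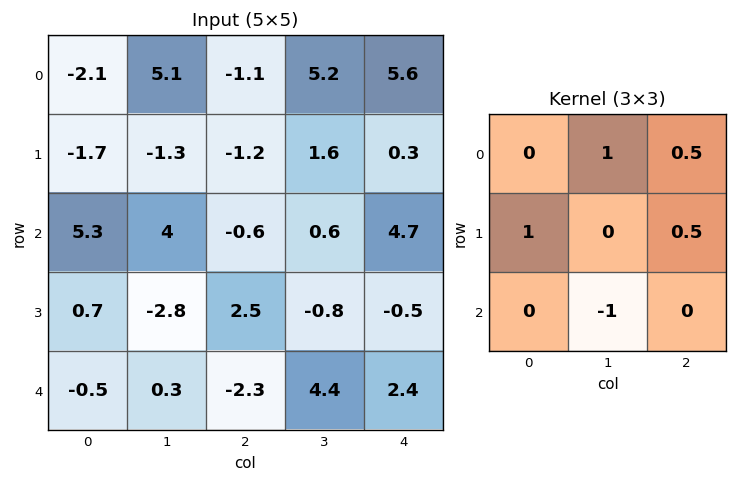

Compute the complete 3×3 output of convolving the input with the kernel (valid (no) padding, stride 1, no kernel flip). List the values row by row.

-1.75 1.6 6.35
5.9 1.4 4.3
5.35 -1.2 0.8

Output[0,0]: The receptive field on the input at this output position is [-2.1 5.1 -1.1 / -1.7 -1.3 -1.2 / 5.3 4 -0.6]. Elementwise product with the kernel and sum: 5.1·1 + -1.1·0.5 + -1.7·1 + -1.2·0.5 + 4·-1.
Output[0,1]: The receptive field on the input at this output position is [5.1 -1.1 5.2 / -1.3 -1.2 1.6 / 4 -0.6 0.6]. Elementwise product with the kernel and sum: -1.1·1 + 5.2·0.5 + -1.3·1 + 1.6·0.5 + -0.6·-1.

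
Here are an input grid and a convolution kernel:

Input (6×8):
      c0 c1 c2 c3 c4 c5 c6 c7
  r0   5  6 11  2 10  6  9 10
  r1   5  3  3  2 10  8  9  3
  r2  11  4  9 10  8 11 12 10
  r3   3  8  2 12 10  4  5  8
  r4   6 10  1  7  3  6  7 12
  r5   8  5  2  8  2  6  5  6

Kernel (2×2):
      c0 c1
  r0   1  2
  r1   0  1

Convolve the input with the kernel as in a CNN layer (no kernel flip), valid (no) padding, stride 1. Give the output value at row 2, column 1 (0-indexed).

24

The receptive field on the input at this output position is [4 9 / 8 2]. Elementwise product with the kernel and sum: 4·1 + 9·2 + 2·1.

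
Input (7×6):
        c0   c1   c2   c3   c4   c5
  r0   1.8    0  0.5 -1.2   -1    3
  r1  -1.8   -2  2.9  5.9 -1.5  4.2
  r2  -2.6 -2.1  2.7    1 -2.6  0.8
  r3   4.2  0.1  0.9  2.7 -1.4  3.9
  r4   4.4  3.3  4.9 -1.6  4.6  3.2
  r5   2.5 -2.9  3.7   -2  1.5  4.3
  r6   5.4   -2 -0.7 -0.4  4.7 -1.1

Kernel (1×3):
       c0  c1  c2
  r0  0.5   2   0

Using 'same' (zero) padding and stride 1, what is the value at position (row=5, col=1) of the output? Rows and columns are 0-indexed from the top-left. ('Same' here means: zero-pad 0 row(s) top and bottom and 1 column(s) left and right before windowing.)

-4.55

The receptive field on the zero-padded input at this output position is [2.5 -2.9 3.7]. Elementwise product with the kernel and sum: 2.5·0.5 + -2.9·2.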